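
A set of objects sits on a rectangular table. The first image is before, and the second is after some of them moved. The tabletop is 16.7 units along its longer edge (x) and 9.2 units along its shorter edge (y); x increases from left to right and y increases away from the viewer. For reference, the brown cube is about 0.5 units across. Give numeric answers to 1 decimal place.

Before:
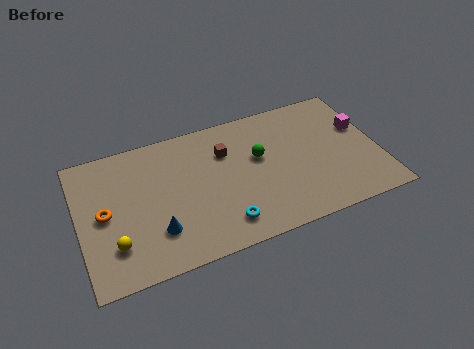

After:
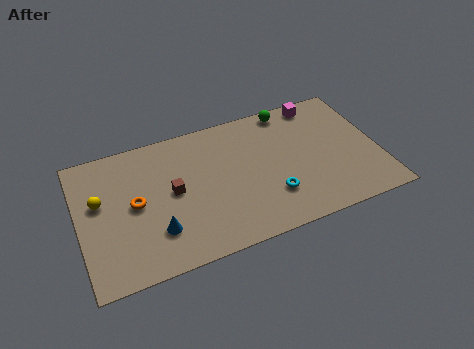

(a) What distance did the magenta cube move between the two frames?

3.3

The magenta cube moved from about (15.9, 5.7) to (13.8, 8.2), a distance of √(2.1² + 2.5²) ≈ 3.3.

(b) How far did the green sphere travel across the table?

3.4

The green sphere moved from about (10.1, 5.5) to (12.1, 8.3), a distance of √(2.0² + 2.8²) ≈ 3.4.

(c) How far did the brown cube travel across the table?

3.5

The brown cube moved from about (8.3, 6.5) to (5.2, 4.8), a distance of √(3.1² + 1.7²) ≈ 3.5.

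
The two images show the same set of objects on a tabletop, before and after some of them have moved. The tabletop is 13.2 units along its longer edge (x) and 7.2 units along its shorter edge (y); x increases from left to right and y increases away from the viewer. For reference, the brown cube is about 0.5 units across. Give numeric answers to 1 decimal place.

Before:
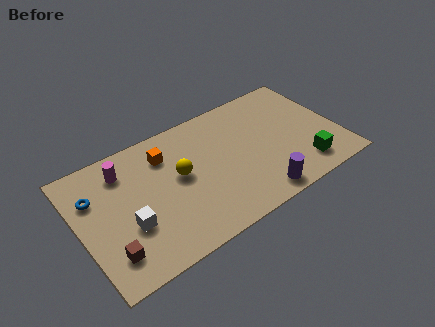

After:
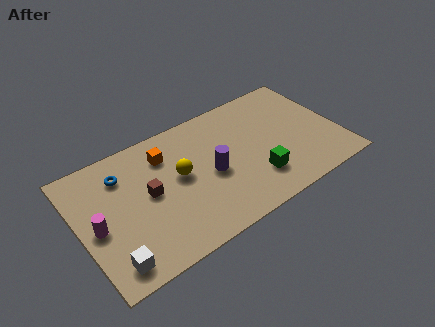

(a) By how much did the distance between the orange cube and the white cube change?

+1.9

They were about 3.7 units apart before and 5.6 after — 1.9 units further apart.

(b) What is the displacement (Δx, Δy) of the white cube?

(-1.1, -1.5)

The white cube was at about (2.3, 2.6) and moved to about (1.2, 1.1).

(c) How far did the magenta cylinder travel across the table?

2.9

The magenta cylinder was near (2.5, 5.7) before and (0.8, 3.3) after, so it travelled √(1.7² + 2.4²) ≈ 2.9 units.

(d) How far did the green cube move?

2.5

The green cube was near (11.1, 1.4) before and (8.7, 1.9) after, so it travelled √(2.4² + 0.5²) ≈ 2.5 units.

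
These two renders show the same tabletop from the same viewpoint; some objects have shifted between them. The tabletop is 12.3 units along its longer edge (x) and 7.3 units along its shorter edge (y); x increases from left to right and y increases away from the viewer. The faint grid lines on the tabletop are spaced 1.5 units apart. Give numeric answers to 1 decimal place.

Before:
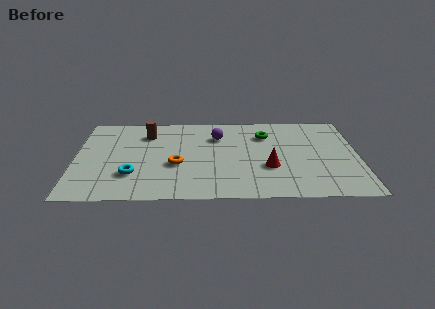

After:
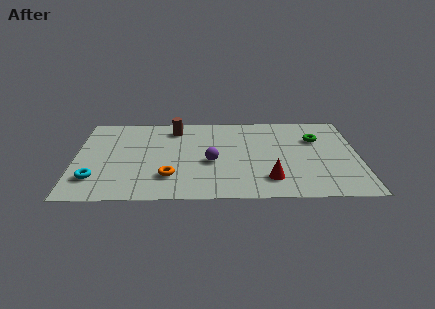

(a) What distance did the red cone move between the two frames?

1.0

The red cone was near (8.4, 2.6) before and (8.4, 1.6) after, so it travelled √(0.0² + 1.0²) ≈ 1.0 units.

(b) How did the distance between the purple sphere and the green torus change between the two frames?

+2.9

The distance was about 2.1 in the first image and 5.0 in the second, so they moved 2.9 units further apart.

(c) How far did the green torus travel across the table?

2.2

From (8.3, 5.4) to (10.5, 5.0), the green torus covered √(2.2² + 0.4²) ≈ 2.2 units.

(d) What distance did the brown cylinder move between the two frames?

1.3

From (3.1, 5.6) to (4.3, 6.0), the brown cylinder covered √(1.2² + 0.4²) ≈ 1.3 units.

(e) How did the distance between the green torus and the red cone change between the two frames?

+1.2

The distance was about 2.8 in the first image and 4.0 in the second, so they moved 1.2 units further apart.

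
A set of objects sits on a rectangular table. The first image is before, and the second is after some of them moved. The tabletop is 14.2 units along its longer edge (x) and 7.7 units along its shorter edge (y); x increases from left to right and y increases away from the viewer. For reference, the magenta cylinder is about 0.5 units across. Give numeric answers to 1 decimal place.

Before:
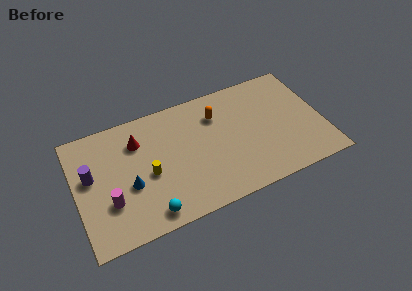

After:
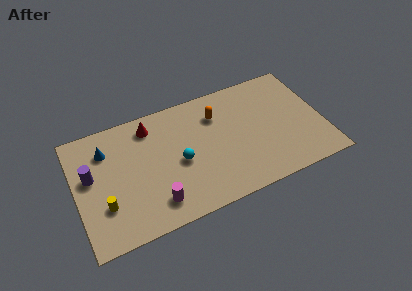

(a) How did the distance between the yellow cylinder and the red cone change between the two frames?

+2.7

The distance was about 2.3 in the first image and 5.0 in the second, so they moved 2.7 units further apart.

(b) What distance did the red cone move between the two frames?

1.1

The red cone moved from about (3.7, 5.7) to (4.5, 6.4), a distance of √(0.8² + 0.7²) ≈ 1.1.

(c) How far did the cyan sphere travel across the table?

3.2

From (3.9, 1.0) to (5.9, 3.5), the cyan sphere covered √(2.0² + 2.5²) ≈ 3.2 units.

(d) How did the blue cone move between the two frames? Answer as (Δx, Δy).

(-1.1, 2.7)

The blue cone started near (3.0, 3.1) and ended near (1.9, 5.8).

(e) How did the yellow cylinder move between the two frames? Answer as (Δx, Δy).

(-2.6, -1.0)

The yellow cylinder started near (4.1, 3.4) and ended near (1.5, 2.4).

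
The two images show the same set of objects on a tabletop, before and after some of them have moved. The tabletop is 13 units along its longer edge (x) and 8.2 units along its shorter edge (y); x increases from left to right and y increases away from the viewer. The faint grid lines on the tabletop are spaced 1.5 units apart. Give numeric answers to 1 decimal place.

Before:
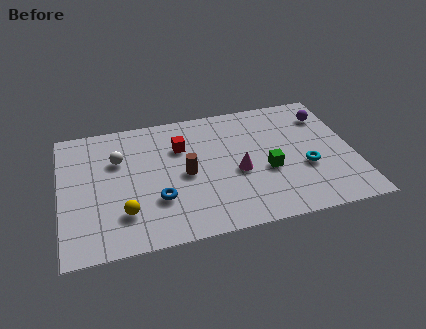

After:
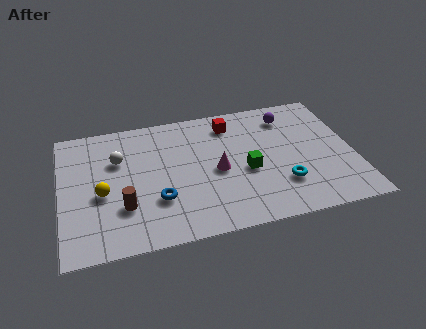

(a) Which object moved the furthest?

the brown cylinder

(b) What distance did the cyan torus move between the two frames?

1.4

From (10.8, 3.1) to (9.7, 2.3), the cyan torus covered √(1.1² + 0.8²) ≈ 1.4 units.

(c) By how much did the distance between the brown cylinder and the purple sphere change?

+1.7

Before: roughly 6.9 units apart; after: 8.6. That's 1.7 units further apart.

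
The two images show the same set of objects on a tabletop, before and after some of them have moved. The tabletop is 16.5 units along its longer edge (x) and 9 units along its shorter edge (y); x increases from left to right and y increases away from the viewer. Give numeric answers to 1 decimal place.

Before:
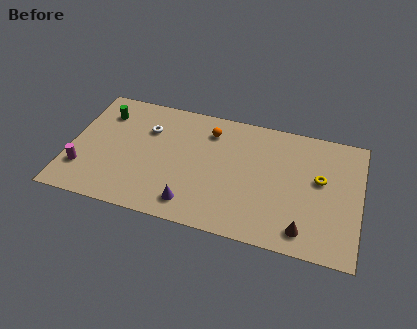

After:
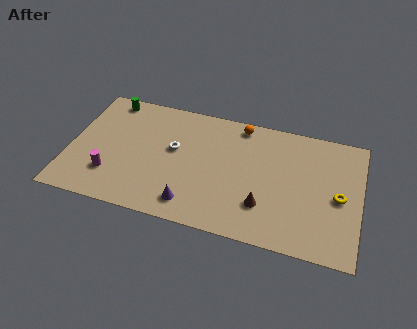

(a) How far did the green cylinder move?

1.1

From (1.7, 6.9) to (1.9, 8.0), the green cylinder covered √(0.2² + 1.1²) ≈ 1.1 units.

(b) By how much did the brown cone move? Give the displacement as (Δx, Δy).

(-2.3, 1.1)

The brown cone was at about (13.5, 1.4) and moved to about (11.2, 2.5).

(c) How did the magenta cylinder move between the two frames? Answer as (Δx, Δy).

(1.6, 0.0)

From the two frames, the magenta cylinder sits at roughly (0.9, 2.4) before and (2.5, 2.4) after.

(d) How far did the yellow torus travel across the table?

1.5

From (14.2, 5.2) to (15.3, 4.2), the yellow torus covered √(1.1² + 1.0²) ≈ 1.5 units.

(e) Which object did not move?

the purple cone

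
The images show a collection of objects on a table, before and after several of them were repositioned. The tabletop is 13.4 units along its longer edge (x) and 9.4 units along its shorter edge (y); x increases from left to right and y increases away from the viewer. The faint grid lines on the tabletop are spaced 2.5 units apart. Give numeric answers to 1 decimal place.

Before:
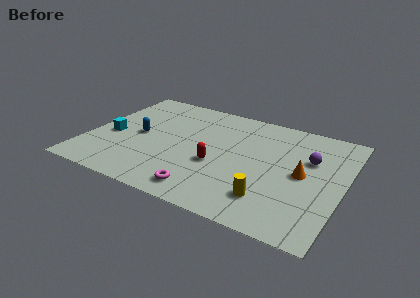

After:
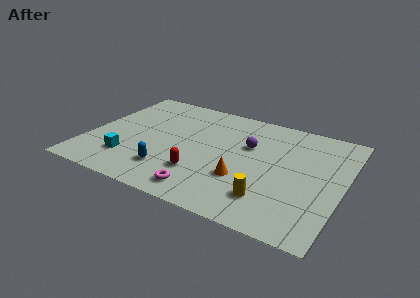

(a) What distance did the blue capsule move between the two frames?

3.1

The blue capsule moved from about (2.6, 4.6) to (4.6, 2.2), a distance of √(2.0² + 2.4²) ≈ 3.1.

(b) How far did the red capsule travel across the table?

1.3

From (6.9, 3.7) to (6.2, 2.6), the red capsule covered √(0.7² + 1.1²) ≈ 1.3 units.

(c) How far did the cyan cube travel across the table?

2.1

The cyan cube moved from about (1.2, 4.0) to (2.4, 2.3), a distance of √(1.2² + 1.7²) ≈ 2.1.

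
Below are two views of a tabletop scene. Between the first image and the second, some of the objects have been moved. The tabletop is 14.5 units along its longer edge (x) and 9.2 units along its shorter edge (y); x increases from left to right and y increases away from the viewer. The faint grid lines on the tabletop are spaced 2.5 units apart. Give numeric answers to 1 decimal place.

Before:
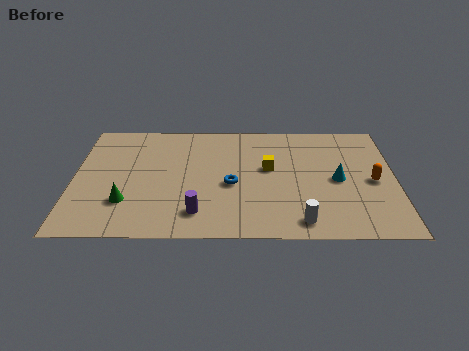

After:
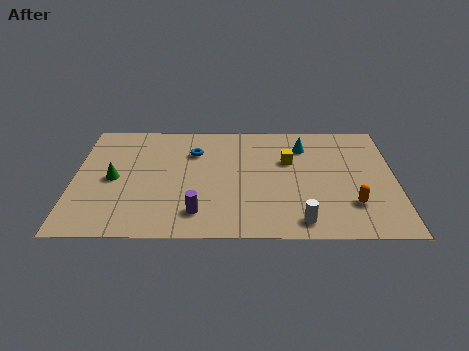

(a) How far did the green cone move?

1.9

The green cone was near (2.4, 2.6) before and (1.8, 4.4) after, so it travelled √(0.6² + 1.8²) ≈ 1.9 units.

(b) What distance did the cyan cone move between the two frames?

3.1

From (11.9, 4.4) to (10.4, 7.1), the cyan cone covered √(1.5² + 2.7²) ≈ 3.1 units.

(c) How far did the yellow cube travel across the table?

1.1

The yellow cube was near (8.8, 5.3) before and (9.7, 5.9) after, so it travelled √(0.9² + 0.6²) ≈ 1.1 units.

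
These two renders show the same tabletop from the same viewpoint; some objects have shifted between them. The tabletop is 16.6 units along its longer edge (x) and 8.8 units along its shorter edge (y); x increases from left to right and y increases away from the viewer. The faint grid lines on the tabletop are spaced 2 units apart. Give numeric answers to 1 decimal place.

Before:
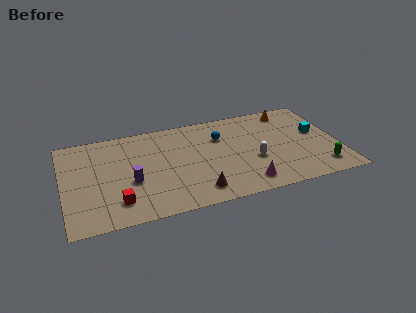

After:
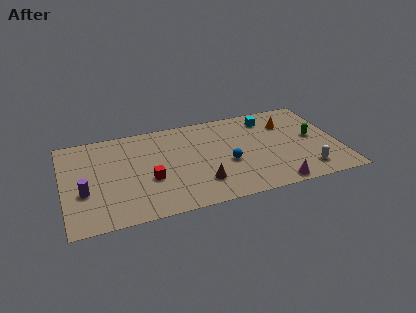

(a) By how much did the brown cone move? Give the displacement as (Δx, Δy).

(0.3, 0.7)

From the two frames, the brown cone sits at roughly (7.8, 1.5) before and (8.1, 2.2) after.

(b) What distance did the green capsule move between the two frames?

3.0

From (15.3, 1.6) to (15.1, 4.6), the green capsule covered √(0.2² + 3.0²) ≈ 3.0 units.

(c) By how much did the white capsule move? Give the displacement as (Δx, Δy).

(3.0, -1.8)

The white capsule was at about (11.4, 3.4) and moved to about (14.4, 1.6).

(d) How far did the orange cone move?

1.2

The orange cone was near (14.0, 7.6) before and (13.7, 6.4) after, so it travelled √(0.3² + 1.2²) ≈ 1.2 units.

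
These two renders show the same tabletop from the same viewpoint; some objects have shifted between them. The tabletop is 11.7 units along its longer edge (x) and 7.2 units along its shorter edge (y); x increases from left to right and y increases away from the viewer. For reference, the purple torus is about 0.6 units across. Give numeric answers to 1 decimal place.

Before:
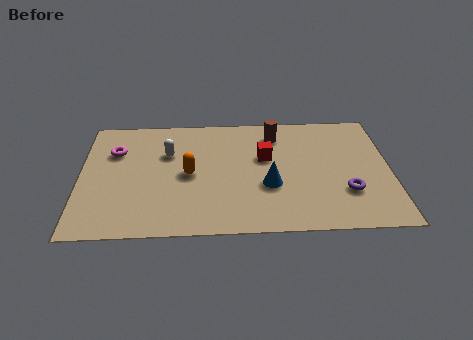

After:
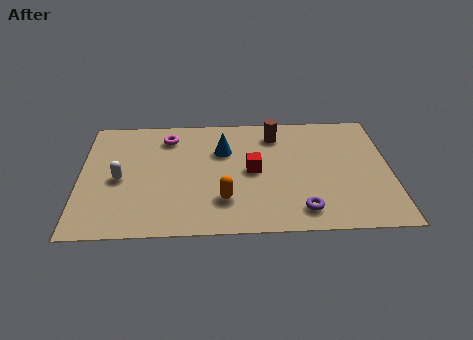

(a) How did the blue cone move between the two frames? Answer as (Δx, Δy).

(-1.7, 2.2)

The blue cone was at about (7.1, 2.7) and moved to about (5.4, 4.9).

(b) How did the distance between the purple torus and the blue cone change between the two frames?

+1.8

The distance was about 2.9 in the first image and 4.7 in the second, so they moved 1.8 units further apart.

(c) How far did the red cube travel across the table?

0.9

The red cube moved from about (7.0, 4.4) to (6.5, 3.6), a distance of √(0.5² + 0.8²) ≈ 0.9.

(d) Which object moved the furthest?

the blue cone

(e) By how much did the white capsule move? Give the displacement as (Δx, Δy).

(-1.8, -1.5)

The white capsule was at about (3.3, 4.8) and moved to about (1.5, 3.3).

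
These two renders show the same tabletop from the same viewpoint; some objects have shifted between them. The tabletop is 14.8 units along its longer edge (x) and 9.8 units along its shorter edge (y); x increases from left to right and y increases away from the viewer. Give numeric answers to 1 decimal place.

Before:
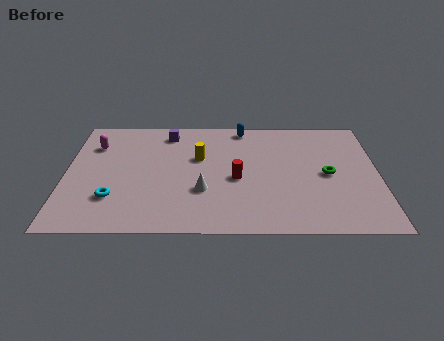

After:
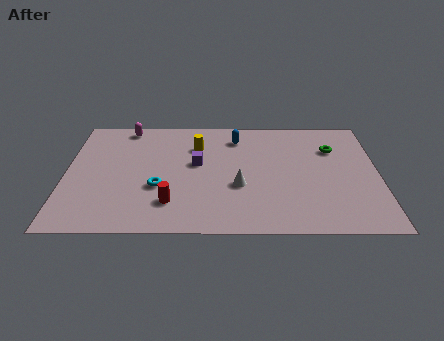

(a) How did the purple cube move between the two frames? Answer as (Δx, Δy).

(1.4, -2.7)

From the two frames, the purple cube sits at roughly (4.8, 8.3) before and (6.2, 5.6) after.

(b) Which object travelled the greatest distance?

the red cylinder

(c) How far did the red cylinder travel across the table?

3.7

The red cylinder was near (8.1, 4.3) before and (5.0, 2.3) after, so it travelled √(3.1² + 2.0²) ≈ 3.7 units.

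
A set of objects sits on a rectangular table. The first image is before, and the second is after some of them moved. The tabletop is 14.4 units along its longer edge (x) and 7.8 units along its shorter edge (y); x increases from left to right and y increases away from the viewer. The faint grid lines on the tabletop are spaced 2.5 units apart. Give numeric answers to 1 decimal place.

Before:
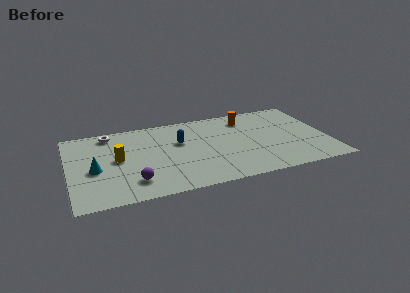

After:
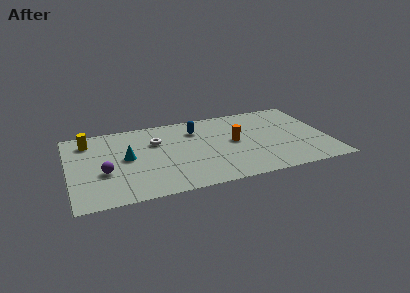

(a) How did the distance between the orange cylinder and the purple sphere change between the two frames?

-0.7

They were about 8.1 units apart before and 7.4 after — 0.7 units closer together.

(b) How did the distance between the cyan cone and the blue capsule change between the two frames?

-0.6

The distance was about 5.0 in the first image and 4.4 in the second, so they moved 0.6 units closer together.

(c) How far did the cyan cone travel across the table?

1.9

From (1.4, 3.4) to (3.2, 4.1), the cyan cone covered √(1.8² + 0.7²) ≈ 1.9 units.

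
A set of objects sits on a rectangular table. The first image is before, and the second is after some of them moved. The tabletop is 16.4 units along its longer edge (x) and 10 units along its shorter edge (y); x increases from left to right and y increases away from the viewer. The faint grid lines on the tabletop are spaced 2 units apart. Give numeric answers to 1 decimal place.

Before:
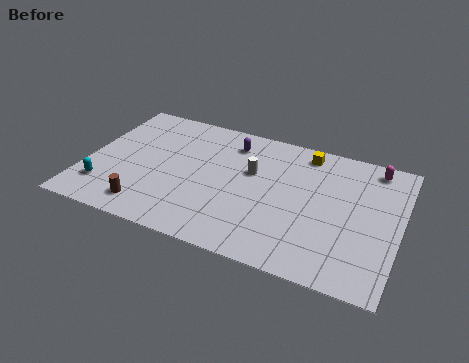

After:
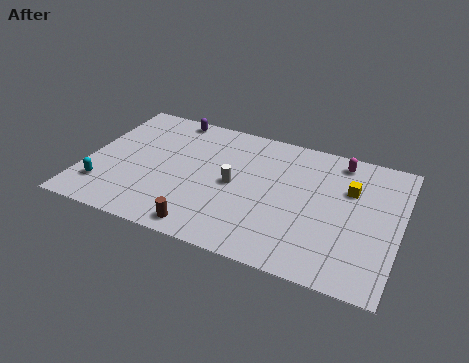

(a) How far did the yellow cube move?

3.2

The yellow cube was near (11.2, 8.7) before and (13.7, 6.7) after, so it travelled √(2.5² + 2.0²) ≈ 3.2 units.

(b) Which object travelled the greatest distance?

the purple capsule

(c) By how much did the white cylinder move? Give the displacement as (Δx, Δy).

(-0.8, -1.3)

The white cylinder started near (8.6, 6.2) and ended near (7.8, 4.9).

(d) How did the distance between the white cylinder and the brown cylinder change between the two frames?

-2.8

The distance was about 6.8 in the first image and 4.0 in the second, so they moved 2.8 units closer together.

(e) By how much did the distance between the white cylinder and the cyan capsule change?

-1.3

The distance was about 8.4 in the first image and 7.1 in the second, so they moved 1.3 units closer together.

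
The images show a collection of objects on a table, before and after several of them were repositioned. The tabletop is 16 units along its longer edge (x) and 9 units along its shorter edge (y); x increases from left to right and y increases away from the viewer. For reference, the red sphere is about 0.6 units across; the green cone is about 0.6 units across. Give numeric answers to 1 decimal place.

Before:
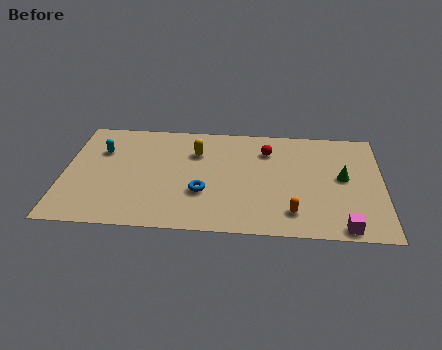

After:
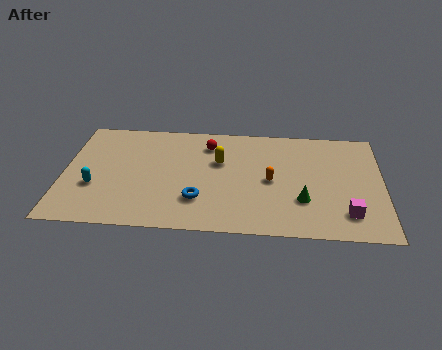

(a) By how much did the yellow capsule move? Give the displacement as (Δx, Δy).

(1.2, -0.7)

The yellow capsule was at about (6.6, 6.4) and moved to about (7.8, 5.7).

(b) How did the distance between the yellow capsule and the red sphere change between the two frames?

-2.1

They were about 3.6 units apart before and 1.5 after — 2.1 units closer together.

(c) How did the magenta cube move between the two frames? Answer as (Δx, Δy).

(0.2, 1.1)

From the two frames, the magenta cube sits at roughly (14.0, 0.8) before and (14.2, 1.9) after.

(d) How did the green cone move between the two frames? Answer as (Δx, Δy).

(-2.0, -2.0)

The green cone started near (14.0, 4.8) and ended near (12.0, 2.8).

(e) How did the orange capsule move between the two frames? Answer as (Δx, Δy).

(-1.1, 2.5)

From the two frames, the orange capsule sits at roughly (11.5, 1.8) before and (10.4, 4.3) after.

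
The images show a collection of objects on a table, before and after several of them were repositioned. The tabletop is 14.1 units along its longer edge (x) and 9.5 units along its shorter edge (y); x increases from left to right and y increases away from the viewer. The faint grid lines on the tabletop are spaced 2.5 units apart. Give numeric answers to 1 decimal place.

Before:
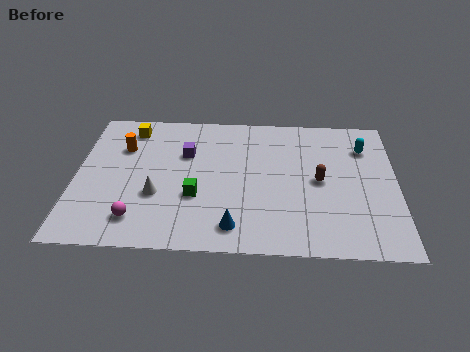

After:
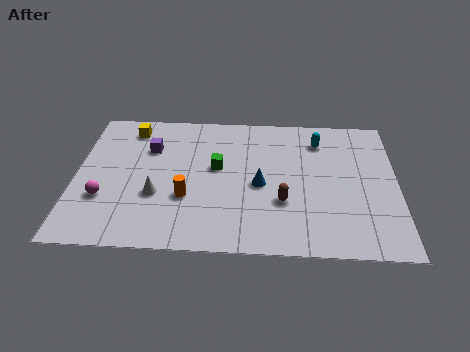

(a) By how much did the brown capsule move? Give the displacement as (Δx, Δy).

(-1.6, -1.5)

The brown capsule was at about (10.7, 4.7) and moved to about (9.1, 3.2).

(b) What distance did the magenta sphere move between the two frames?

2.0

The magenta sphere moved from about (2.8, 1.8) to (1.3, 3.1), a distance of √(1.5² + 1.3²) ≈ 2.0.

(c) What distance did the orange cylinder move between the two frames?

4.4

The orange cylinder moved from about (2.0, 6.6) to (4.9, 3.3), a distance of √(2.9² + 3.3²) ≈ 4.4.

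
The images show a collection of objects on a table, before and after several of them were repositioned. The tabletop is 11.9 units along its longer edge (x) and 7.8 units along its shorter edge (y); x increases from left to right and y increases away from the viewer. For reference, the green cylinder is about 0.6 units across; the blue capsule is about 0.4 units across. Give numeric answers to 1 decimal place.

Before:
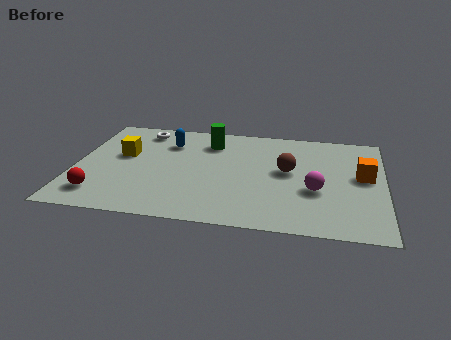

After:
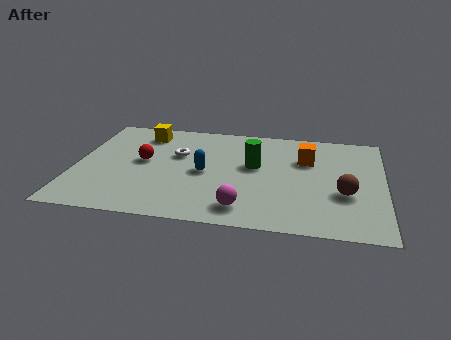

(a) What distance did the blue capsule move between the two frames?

2.6

The blue capsule moved from about (3.5, 5.8) to (5.0, 3.7), a distance of √(1.5² + 2.1²) ≈ 2.6.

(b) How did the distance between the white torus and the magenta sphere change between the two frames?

-3.3

The distance was about 7.8 in the first image and 4.5 in the second, so they moved 3.3 units closer together.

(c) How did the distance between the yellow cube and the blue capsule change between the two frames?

+1.6

The distance was about 2.1 in the first image and 3.7 in the second, so they moved 1.6 units further apart.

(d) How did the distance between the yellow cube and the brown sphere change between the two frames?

+2.2

They were about 6.4 units apart before and 8.6 after — 2.2 units further apart.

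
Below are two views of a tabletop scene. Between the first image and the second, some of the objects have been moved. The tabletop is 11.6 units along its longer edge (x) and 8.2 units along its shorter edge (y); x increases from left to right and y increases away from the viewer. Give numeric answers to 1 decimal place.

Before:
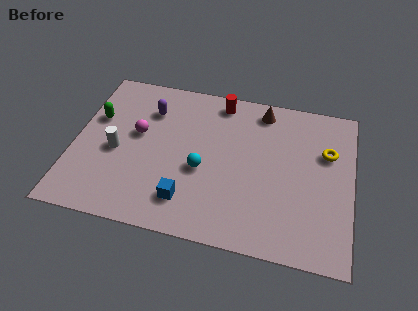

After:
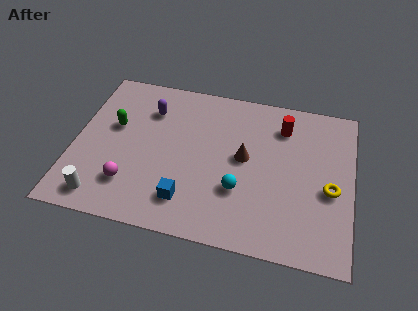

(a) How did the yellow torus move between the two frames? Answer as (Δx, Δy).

(0.2, -1.9)

From the two frames, the yellow torus sits at roughly (10.5, 5.4) before and (10.7, 3.5) after.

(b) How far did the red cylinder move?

2.8

The red cylinder moved from about (5.9, 7.2) to (8.6, 6.4), a distance of √(2.7² + 0.8²) ≈ 2.8.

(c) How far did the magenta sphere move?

2.7

From (2.6, 4.7) to (2.5, 2.0), the magenta sphere covered √(0.1² + 2.7²) ≈ 2.7 units.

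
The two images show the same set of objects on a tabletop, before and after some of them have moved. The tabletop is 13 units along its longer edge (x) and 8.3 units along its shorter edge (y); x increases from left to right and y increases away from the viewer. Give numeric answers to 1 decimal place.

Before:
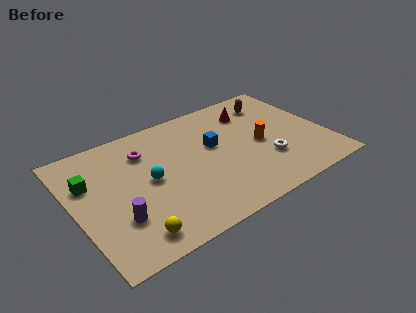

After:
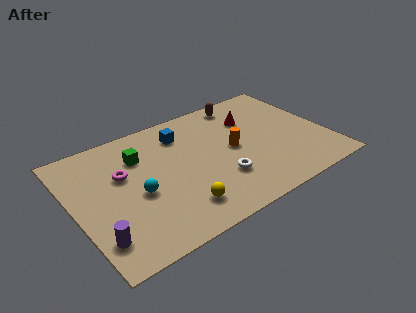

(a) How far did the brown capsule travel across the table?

1.7

The brown capsule moved from about (10.8, 6.6) to (9.3, 7.3), a distance of √(1.5² + 0.7²) ≈ 1.7.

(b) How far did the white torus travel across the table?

2.5

The white torus was near (9.7, 2.6) before and (7.2, 2.5) after, so it travelled √(2.5² + 0.1²) ≈ 2.5 units.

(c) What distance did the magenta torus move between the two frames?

1.6

From (3.9, 6.2) to (2.6, 5.2), the magenta torus covered √(1.3² + 1.0²) ≈ 1.6 units.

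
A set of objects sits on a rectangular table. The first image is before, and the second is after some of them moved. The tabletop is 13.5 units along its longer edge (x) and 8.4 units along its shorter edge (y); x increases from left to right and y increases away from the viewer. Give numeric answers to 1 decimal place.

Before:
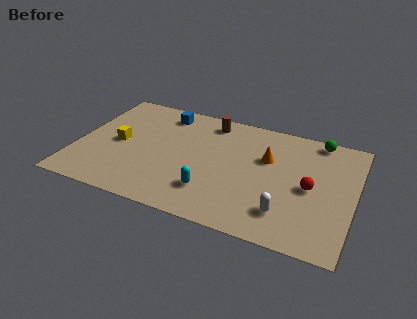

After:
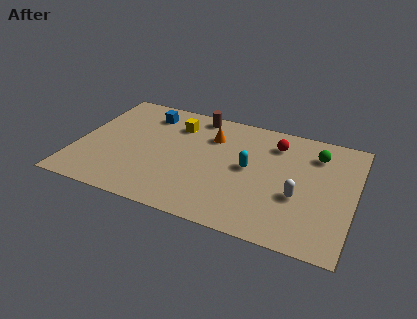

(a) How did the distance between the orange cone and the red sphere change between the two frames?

+0.5

Before: roughly 2.6 units apart; after: 3.1. That's 0.5 units further apart.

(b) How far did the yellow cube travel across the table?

3.5

The yellow cube moved from about (2.0, 4.1) to (4.6, 6.4), a distance of √(2.6² + 2.3²) ≈ 3.5.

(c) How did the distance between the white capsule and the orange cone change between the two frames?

+1.7

Before: roughly 3.7 units apart; after: 5.4. That's 1.7 units further apart.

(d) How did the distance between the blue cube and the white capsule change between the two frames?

+0.3

They were about 8.3 units apart before and 8.6 after — 0.3 units further apart.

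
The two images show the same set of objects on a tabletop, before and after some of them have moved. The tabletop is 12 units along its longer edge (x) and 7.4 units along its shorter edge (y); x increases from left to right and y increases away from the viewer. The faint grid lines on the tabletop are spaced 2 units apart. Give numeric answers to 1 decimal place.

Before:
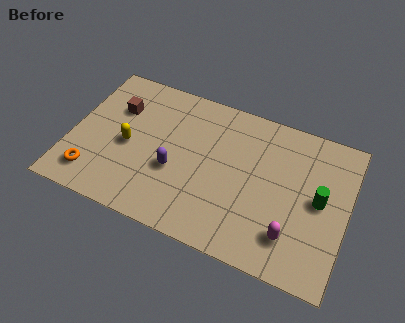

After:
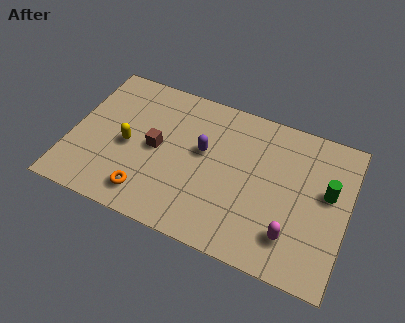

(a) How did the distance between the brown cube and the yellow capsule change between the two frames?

-0.6

They were about 1.8 units apart before and 1.2 after — 0.6 units closer together.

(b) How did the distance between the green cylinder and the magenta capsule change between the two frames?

+0.6

The distance was about 2.3 in the first image and 2.9 in the second, so they moved 0.6 units further apart.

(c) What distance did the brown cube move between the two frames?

2.4

From (1.8, 5.1) to (3.7, 3.7), the brown cube covered √(1.9² + 1.4²) ≈ 2.4 units.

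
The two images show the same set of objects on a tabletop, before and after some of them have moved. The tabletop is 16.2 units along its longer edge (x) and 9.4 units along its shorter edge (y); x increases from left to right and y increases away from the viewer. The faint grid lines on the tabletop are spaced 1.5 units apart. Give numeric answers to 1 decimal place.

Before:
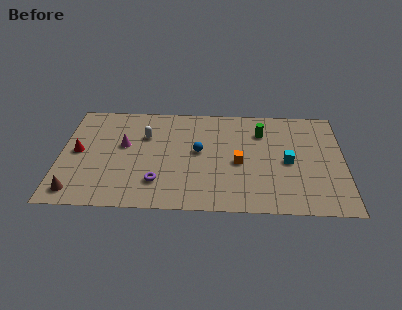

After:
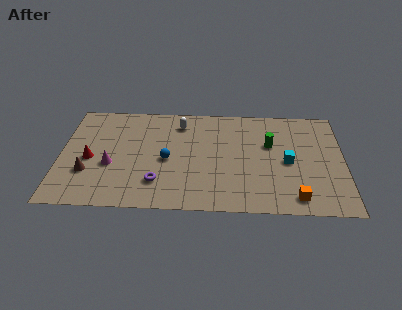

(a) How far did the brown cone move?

1.8

The brown cone was near (1.0, 1.3) before and (1.6, 3.0) after, so it travelled √(0.6² + 1.7²) ≈ 1.8 units.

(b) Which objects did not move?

the cyan cube and the purple torus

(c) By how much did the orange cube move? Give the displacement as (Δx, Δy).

(3.2, -2.9)

The orange cube was at about (10.2, 4.2) and moved to about (13.4, 1.3).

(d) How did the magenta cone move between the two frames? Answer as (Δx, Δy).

(-0.7, -1.8)

From the two frames, the magenta cone sits at roughly (3.6, 5.5) before and (2.9, 3.7) after.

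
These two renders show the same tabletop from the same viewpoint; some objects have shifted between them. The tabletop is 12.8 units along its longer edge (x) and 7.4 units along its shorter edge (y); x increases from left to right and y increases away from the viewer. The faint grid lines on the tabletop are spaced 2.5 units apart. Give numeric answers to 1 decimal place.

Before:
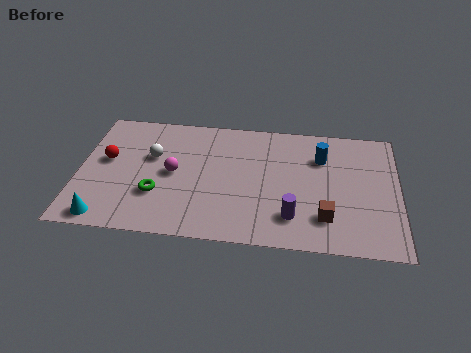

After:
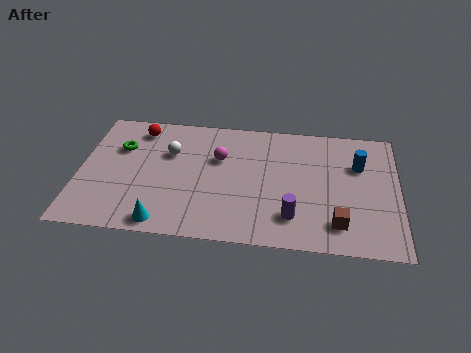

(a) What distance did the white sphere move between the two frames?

0.8

From (2.9, 4.6) to (3.6, 4.9), the white sphere covered √(0.7² + 0.3²) ≈ 0.8 units.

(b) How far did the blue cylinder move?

1.5

The blue cylinder was near (9.7, 5.3) before and (11.2, 5.0) after, so it travelled √(1.5² + 0.3²) ≈ 1.5 units.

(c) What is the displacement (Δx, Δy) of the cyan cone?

(2.3, 0.0)

The cyan cone started near (1.2, 0.8) and ended near (3.5, 0.8).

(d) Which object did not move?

the purple cylinder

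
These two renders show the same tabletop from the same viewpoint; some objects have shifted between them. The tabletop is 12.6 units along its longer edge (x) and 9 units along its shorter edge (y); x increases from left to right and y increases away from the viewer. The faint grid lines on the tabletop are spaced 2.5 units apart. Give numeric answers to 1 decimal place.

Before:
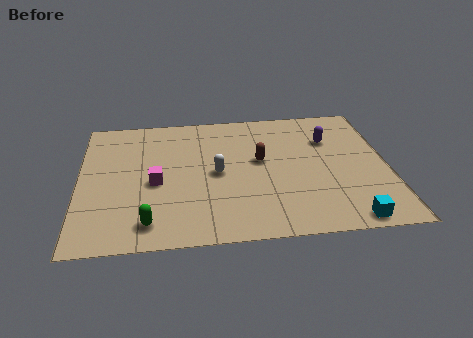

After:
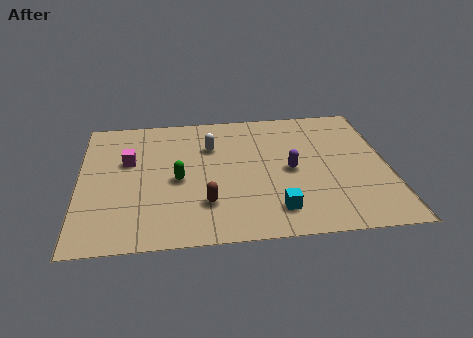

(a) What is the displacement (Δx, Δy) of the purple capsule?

(-1.7, -2.0)

The purple capsule was at about (10.3, 6.3) and moved to about (8.6, 4.3).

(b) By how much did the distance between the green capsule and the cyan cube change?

-3.4

Before: roughly 8.0 units apart; after: 4.6. That's 3.4 units closer together.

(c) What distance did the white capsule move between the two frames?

1.9

The white capsule moved from about (5.6, 4.4) to (5.4, 6.3), a distance of √(0.2² + 1.9²) ≈ 1.9.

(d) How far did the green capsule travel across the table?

3.0

From (2.8, 1.4) to (4.0, 4.1), the green capsule covered √(1.2² + 2.7²) ≈ 3.0 units.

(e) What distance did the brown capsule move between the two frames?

3.5

The brown capsule moved from about (7.4, 5.1) to (5.1, 2.4), a distance of √(2.3² + 2.7²) ≈ 3.5.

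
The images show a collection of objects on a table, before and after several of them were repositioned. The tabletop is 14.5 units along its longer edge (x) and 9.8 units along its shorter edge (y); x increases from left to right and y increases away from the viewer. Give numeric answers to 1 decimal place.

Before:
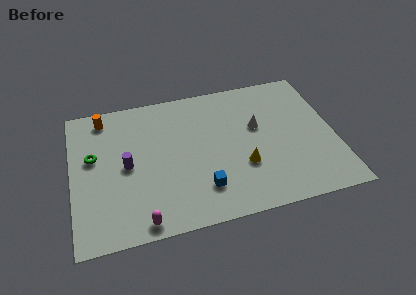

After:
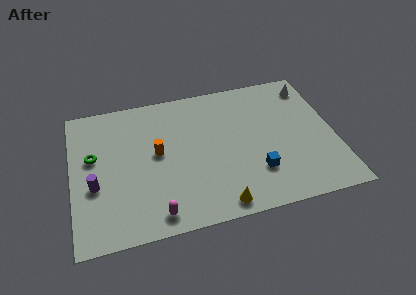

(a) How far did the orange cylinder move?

4.3

The orange cylinder was near (1.9, 8.5) before and (4.7, 5.3) after, so it travelled √(2.8² + 3.2²) ≈ 4.3 units.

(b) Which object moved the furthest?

the orange cylinder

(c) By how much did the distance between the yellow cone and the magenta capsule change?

-2.8

They were about 6.2 units apart before and 3.4 after — 2.8 units closer together.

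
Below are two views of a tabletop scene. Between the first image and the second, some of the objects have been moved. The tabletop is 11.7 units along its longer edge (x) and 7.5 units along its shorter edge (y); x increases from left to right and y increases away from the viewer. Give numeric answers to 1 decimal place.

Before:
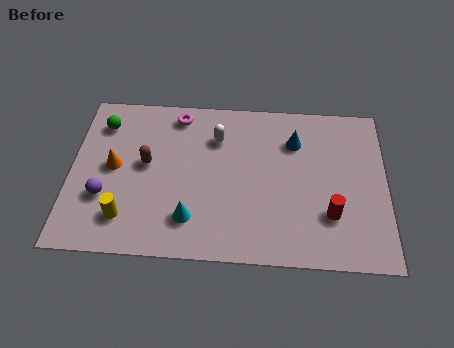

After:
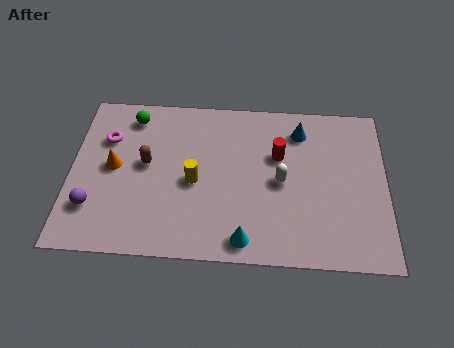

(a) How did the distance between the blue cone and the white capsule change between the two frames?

-0.4

Before: roughly 2.9 units apart; after: 2.5. That's 0.4 units closer together.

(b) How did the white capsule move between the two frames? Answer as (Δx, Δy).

(2.4, -1.9)

From the two frames, the white capsule sits at roughly (5.4, 5.5) before and (7.8, 3.6) after.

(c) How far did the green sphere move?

1.2

The green sphere was near (1.1, 5.9) before and (2.2, 6.3) after, so it travelled √(1.1² + 0.4²) ≈ 1.2 units.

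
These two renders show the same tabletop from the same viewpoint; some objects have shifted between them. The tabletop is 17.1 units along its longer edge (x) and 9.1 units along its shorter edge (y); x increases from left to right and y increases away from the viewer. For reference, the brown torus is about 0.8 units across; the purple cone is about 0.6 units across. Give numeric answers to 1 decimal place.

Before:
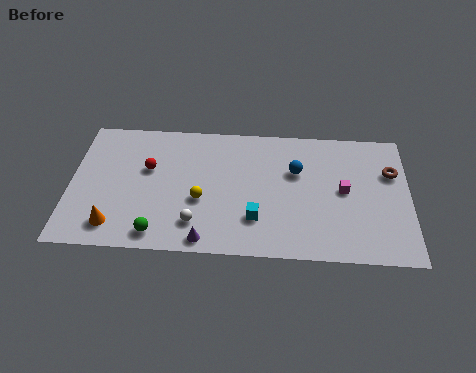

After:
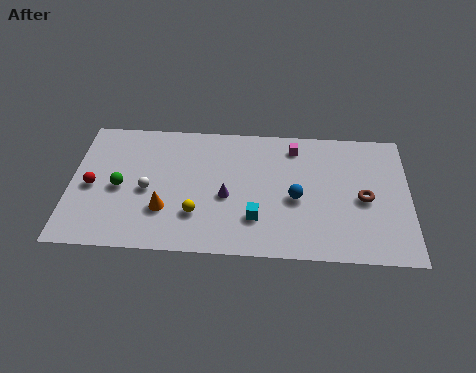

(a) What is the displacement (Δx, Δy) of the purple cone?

(1.0, 3.0)

The purple cone started near (6.9, 0.9) and ended near (7.9, 3.9).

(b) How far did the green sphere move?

3.6

From (4.5, 1.2) to (2.5, 4.2), the green sphere covered √(2.0² + 3.0²) ≈ 3.6 units.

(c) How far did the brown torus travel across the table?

2.4

The brown torus was near (16.2, 6.1) before and (14.8, 4.2) after, so it travelled √(1.4² + 1.9²) ≈ 2.4 units.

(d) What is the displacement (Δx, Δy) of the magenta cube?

(-2.5, 2.9)

From the two frames, the magenta cube sits at roughly (13.8, 4.7) before and (11.3, 7.6) after.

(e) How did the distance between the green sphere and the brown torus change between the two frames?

-0.4

Before: roughly 12.7 units apart; after: 12.3. That's 0.4 units closer together.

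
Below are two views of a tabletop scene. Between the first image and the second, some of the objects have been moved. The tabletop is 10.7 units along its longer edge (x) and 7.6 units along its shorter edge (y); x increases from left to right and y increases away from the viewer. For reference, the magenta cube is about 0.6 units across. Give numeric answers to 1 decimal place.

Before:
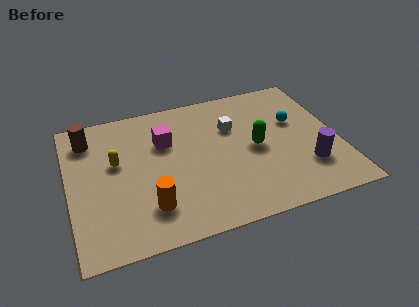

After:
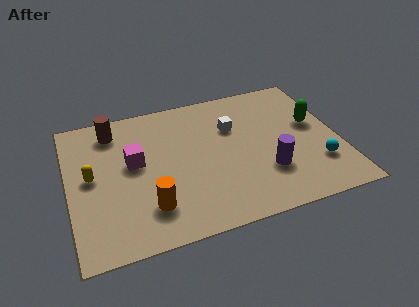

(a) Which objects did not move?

the orange cylinder and the white cube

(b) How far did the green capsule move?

2.5

From (7.4, 3.7) to (9.8, 4.4), the green capsule covered √(2.4² + 0.7²) ≈ 2.5 units.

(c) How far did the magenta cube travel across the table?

1.5

The magenta cube moved from about (3.9, 5.1) to (2.6, 4.3), a distance of √(1.3² + 0.8²) ≈ 1.5.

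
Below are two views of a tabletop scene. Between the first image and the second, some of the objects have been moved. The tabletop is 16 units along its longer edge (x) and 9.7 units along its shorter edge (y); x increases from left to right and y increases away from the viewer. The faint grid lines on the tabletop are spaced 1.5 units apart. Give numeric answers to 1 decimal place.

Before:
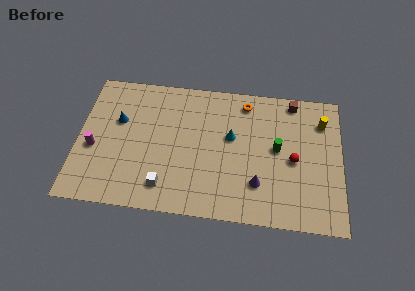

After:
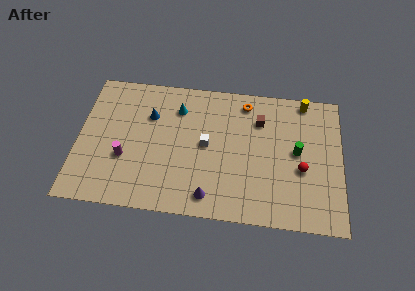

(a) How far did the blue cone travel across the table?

2.0

The blue cone moved from about (2.4, 6.1) to (4.3, 6.7), a distance of √(1.9² + 0.6²) ≈ 2.0.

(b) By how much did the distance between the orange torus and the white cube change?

-4.0

The distance was about 8.0 in the first image and 4.0 in the second, so they moved 4.0 units closer together.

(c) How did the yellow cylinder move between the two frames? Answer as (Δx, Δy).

(-1.1, 1.4)

The yellow cylinder started near (14.8, 7.4) and ended near (13.7, 8.8).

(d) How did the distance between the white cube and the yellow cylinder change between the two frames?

-3.9

They were about 10.9 units apart before and 7.0 after — 3.9 units closer together.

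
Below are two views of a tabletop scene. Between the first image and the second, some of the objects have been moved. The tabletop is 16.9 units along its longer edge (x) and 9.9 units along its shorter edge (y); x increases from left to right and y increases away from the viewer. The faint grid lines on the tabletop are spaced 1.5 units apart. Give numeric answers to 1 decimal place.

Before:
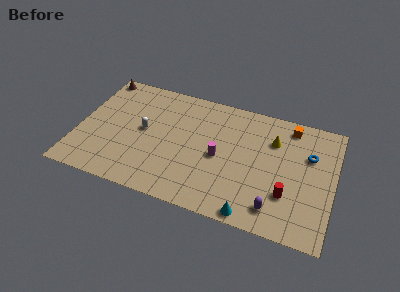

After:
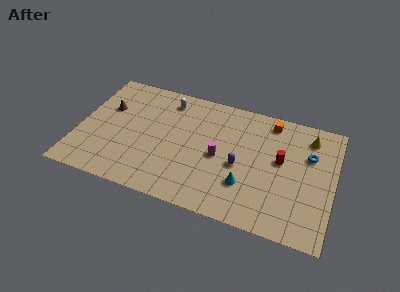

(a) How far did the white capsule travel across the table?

3.4

The white capsule moved from about (4.3, 5.2) to (5.6, 8.3), a distance of √(1.3² + 3.1²) ≈ 3.4.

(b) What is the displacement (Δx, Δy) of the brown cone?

(0.9, -2.6)

The brown cone started near (0.8, 9.0) and ended near (1.7, 6.4).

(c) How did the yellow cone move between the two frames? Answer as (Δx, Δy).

(2.3, 1.0)

From the two frames, the yellow cone sits at roughly (12.8, 7.1) before and (15.1, 8.1) after.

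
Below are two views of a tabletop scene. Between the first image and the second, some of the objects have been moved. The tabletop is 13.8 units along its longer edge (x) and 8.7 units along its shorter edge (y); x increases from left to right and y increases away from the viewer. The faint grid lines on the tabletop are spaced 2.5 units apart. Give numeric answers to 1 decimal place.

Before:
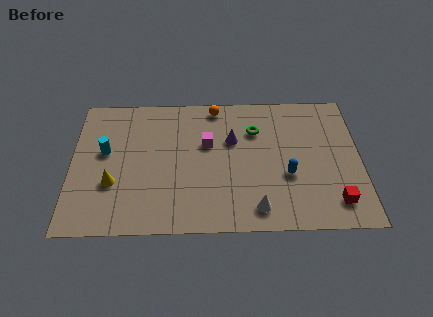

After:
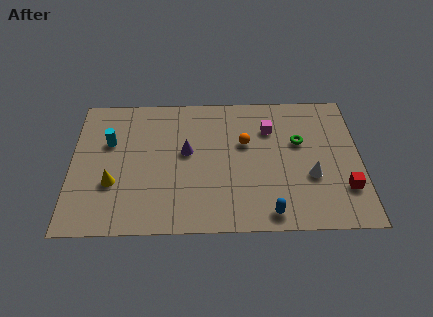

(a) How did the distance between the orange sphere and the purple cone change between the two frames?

+0.5

They were about 2.3 units apart before and 2.8 after — 0.5 units further apart.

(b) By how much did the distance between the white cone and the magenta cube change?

-1.1

They were about 4.7 units apart before and 3.6 after — 1.1 units closer together.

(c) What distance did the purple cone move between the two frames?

2.3

From (7.7, 5.6) to (5.5, 4.9), the purple cone covered √(2.2² + 0.7²) ≈ 2.3 units.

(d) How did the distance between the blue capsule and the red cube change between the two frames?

+1.1

They were about 2.8 units apart before and 3.9 after — 1.1 units further apart.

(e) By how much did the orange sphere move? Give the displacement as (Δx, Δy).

(1.4, -2.4)

From the two frames, the orange sphere sits at roughly (6.9, 7.8) before and (8.3, 5.4) after.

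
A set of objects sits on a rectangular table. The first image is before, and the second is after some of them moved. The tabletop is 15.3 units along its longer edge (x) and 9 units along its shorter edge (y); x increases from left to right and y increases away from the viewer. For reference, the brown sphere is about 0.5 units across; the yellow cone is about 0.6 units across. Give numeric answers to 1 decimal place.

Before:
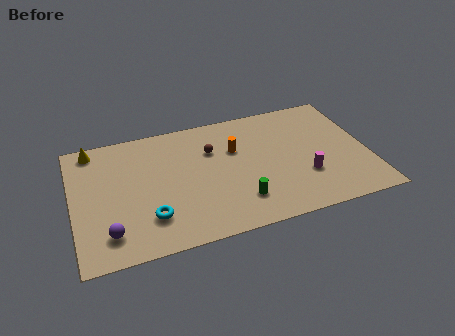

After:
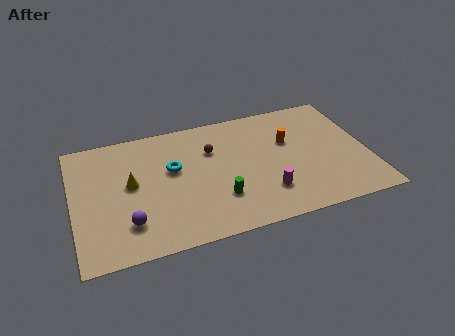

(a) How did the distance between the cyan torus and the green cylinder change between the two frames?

-1.0

The distance was about 4.6 in the first image and 3.6 in the second, so they moved 1.0 units closer together.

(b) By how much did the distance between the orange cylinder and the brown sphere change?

+2.8

The distance was about 1.2 in the first image and 4.0 in the second, so they moved 2.8 units further apart.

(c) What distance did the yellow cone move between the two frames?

3.6

From (1.2, 8.0) to (3.0, 4.9), the yellow cone covered √(1.8² + 3.1²) ≈ 3.6 units.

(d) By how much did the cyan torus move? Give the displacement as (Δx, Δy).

(1.4, 3.1)

The cyan torus started near (3.8, 2.3) and ended near (5.2, 5.4).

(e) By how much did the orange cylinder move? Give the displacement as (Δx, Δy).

(2.8, -0.2)

The orange cylinder was at about (8.5, 5.9) and moved to about (11.3, 5.7).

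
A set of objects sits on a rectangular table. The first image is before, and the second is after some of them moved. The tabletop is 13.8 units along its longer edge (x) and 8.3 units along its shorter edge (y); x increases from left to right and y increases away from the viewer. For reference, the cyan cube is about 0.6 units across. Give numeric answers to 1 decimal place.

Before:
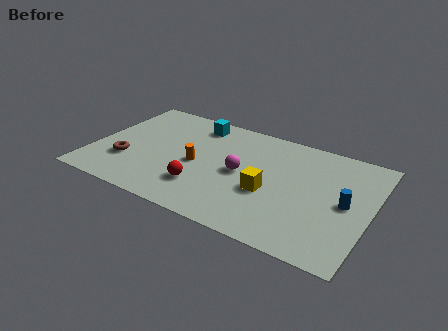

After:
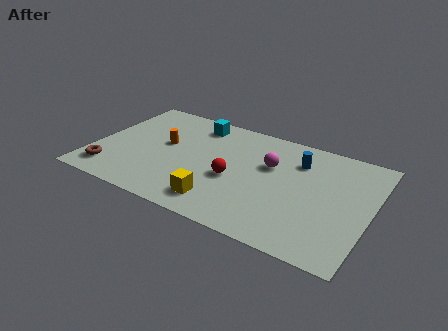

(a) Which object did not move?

the cyan cube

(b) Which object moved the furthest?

the blue cylinder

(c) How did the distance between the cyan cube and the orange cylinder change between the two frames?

-0.6

They were about 3.2 units apart before and 2.6 after — 0.6 units closer together.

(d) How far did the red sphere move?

1.9

The red sphere was near (5.7, 2.2) before and (7.1, 3.5) after, so it travelled √(1.4² + 1.3²) ≈ 1.9 units.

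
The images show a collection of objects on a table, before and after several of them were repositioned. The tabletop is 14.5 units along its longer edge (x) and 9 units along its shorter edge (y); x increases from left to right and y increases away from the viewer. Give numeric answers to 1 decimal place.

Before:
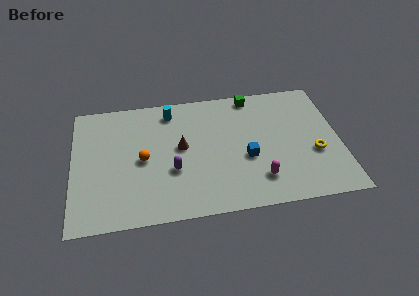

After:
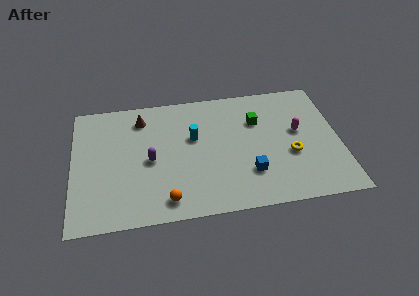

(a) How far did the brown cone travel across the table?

3.2

From (5.9, 4.9) to (3.8, 7.3), the brown cone covered √(2.1² + 2.4²) ≈ 3.2 units.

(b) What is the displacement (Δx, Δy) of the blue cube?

(0.1, -1.1)

From the two frames, the blue cube sits at roughly (9.4, 3.6) before and (9.5, 2.5) after.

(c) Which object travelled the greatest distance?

the magenta capsule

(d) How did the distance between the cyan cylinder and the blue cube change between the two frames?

-1.5

They were about 5.7 units apart before and 4.2 after — 1.5 units closer together.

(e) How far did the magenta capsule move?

3.9

From (10.0, 2.0) to (12.3, 5.1), the magenta capsule covered √(2.3² + 3.1²) ≈ 3.9 units.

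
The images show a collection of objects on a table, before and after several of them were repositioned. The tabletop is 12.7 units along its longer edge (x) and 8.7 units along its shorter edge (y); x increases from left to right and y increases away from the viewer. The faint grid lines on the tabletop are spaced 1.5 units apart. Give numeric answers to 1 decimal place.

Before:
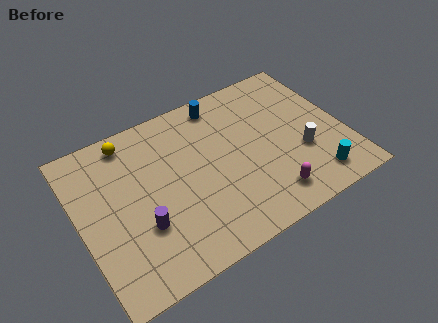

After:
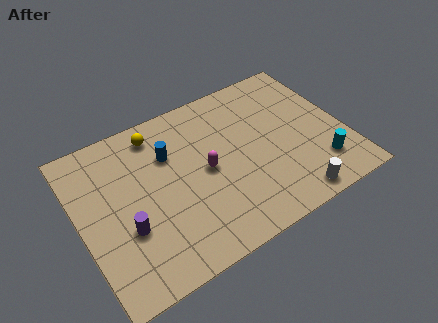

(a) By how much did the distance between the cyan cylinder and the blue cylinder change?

+0.7

They were about 7.1 units apart before and 7.8 after — 0.7 units further apart.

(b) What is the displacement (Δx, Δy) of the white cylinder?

(-0.9, -2.2)

The white cylinder started near (10.5, 3.1) and ended near (9.6, 0.9).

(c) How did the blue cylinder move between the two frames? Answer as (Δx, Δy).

(-2.8, -1.6)

The blue cylinder was at about (7.3, 7.6) and moved to about (4.5, 6.0).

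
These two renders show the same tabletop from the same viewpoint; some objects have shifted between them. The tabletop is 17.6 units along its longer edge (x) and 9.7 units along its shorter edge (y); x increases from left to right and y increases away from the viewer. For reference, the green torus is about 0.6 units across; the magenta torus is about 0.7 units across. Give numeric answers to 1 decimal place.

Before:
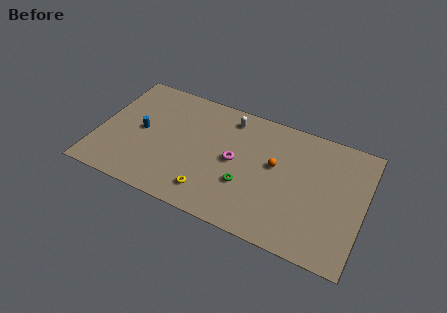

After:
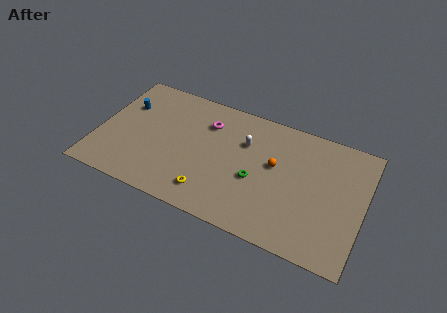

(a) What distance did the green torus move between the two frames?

0.9

The green torus was near (10.0, 3.3) before and (10.6, 4.0) after, so it travelled √(0.6² + 0.7²) ≈ 0.9 units.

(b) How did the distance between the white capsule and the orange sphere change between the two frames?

-1.9

The distance was about 4.2 in the first image and 2.3 in the second, so they moved 1.9 units closer together.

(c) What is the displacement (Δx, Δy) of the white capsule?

(1.2, -1.6)

The white capsule was at about (8.4, 8.2) and moved to about (9.6, 6.6).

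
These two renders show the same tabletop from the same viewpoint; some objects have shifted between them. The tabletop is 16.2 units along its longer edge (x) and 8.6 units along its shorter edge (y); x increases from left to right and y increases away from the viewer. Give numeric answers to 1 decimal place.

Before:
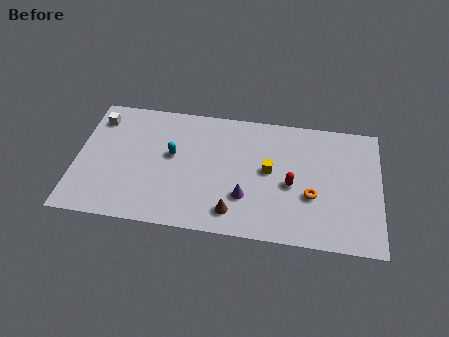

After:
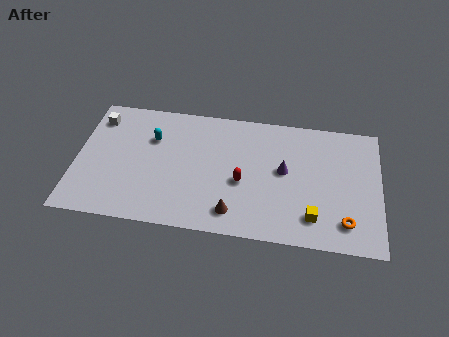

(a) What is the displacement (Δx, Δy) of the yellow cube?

(2.4, -2.8)

From the two frames, the yellow cube sits at roughly (10.3, 4.6) before and (12.7, 1.8) after.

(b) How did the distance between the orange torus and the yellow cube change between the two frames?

-1.0

They were about 2.7 units apart before and 1.7 after — 1.0 units closer together.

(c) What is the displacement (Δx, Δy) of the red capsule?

(-2.6, -0.2)

From the two frames, the red capsule sits at roughly (11.5, 3.8) before and (8.9, 3.6) after.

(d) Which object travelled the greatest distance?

the yellow cube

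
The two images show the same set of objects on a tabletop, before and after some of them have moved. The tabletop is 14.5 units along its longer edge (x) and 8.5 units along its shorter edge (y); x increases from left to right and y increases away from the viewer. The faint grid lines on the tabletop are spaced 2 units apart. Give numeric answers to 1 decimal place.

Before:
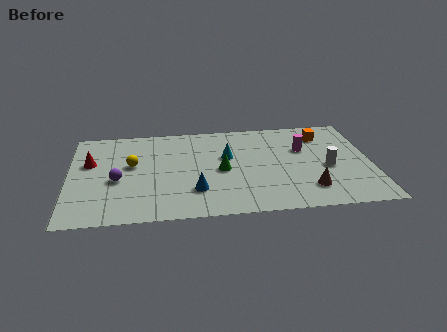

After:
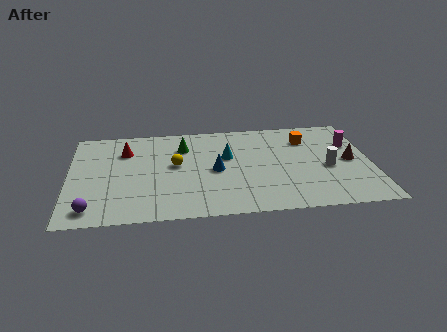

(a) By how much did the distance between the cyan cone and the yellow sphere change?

-2.1

The distance was about 4.6 in the first image and 2.5 in the second, so they moved 2.1 units closer together.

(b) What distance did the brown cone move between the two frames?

3.1

The brown cone was near (11.4, 1.9) before and (13.5, 4.2) after, so it travelled √(2.1² + 2.3²) ≈ 3.1 units.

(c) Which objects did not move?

the white cylinder and the cyan cone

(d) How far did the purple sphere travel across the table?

2.7

The purple sphere was near (2.3, 3.6) before and (1.1, 1.2) after, so it travelled √(1.2² + 2.4²) ≈ 2.7 units.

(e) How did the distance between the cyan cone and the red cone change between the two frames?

-1.6

Before: roughly 6.6 units apart; after: 5.0. That's 1.6 units closer together.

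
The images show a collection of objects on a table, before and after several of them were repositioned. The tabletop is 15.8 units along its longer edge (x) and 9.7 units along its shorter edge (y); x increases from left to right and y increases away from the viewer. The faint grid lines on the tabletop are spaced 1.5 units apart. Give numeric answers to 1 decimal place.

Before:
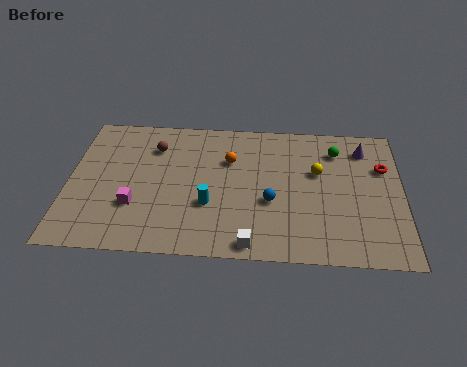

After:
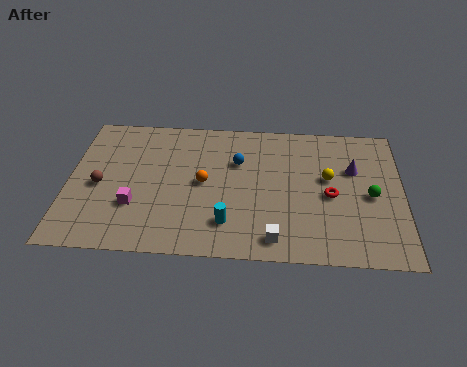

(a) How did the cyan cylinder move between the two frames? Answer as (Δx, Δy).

(0.9, -1.2)

From the two frames, the cyan cylinder sits at roughly (6.7, 3.4) before and (7.6, 2.2) after.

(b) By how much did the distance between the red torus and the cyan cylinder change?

-3.5

They were about 8.8 units apart before and 5.3 after — 3.5 units closer together.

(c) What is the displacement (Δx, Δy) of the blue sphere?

(-1.6, 2.7)

The blue sphere started near (9.6, 3.8) and ended near (8.0, 6.5).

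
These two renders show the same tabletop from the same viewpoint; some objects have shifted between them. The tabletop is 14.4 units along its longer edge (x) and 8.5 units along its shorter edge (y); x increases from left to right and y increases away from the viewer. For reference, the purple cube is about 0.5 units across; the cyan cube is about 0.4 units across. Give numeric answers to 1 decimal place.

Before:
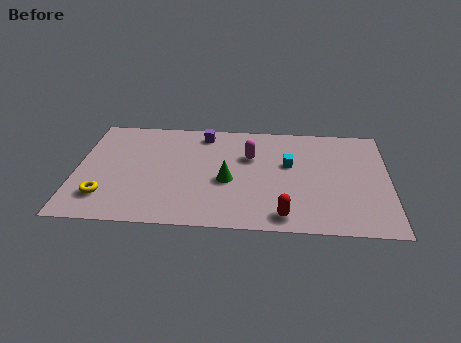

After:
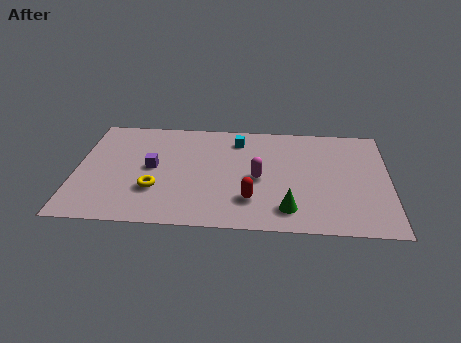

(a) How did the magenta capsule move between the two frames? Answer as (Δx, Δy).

(0.4, -1.7)

From the two frames, the magenta capsule sits at roughly (8.0, 5.6) before and (8.4, 3.9) after.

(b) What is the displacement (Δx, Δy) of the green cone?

(2.8, -2.0)

From the two frames, the green cone sits at roughly (7.0, 3.6) before and (9.8, 1.6) after.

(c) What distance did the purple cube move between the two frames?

3.7

The purple cube moved from about (5.8, 7.3) to (3.5, 4.4), a distance of √(2.3² + 2.9²) ≈ 3.7.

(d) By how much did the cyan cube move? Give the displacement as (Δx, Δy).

(-2.4, 1.8)

From the two frames, the cyan cube sits at roughly (9.8, 5.1) before and (7.4, 6.9) after.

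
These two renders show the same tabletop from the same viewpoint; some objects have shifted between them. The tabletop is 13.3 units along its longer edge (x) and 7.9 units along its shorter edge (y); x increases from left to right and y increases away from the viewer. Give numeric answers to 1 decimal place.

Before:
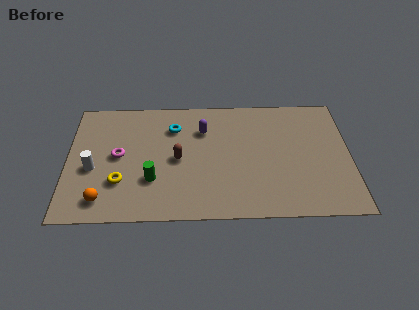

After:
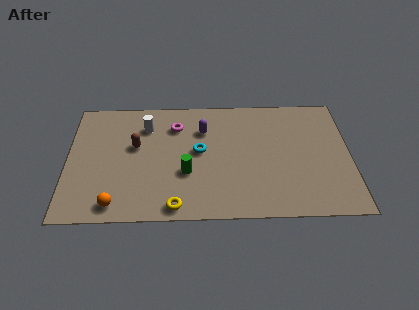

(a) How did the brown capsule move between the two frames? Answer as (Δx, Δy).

(-2.0, 0.9)

From the two frames, the brown capsule sits at roughly (5.2, 3.8) before and (3.2, 4.7) after.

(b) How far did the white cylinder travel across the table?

3.7

The white cylinder was near (1.2, 3.3) before and (3.7, 6.0) after, so it travelled √(2.5² + 2.7²) ≈ 3.7 units.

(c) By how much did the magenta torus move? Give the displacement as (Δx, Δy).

(2.7, 1.9)

The magenta torus started near (2.4, 4.1) and ended near (5.1, 6.0).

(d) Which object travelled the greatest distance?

the white cylinder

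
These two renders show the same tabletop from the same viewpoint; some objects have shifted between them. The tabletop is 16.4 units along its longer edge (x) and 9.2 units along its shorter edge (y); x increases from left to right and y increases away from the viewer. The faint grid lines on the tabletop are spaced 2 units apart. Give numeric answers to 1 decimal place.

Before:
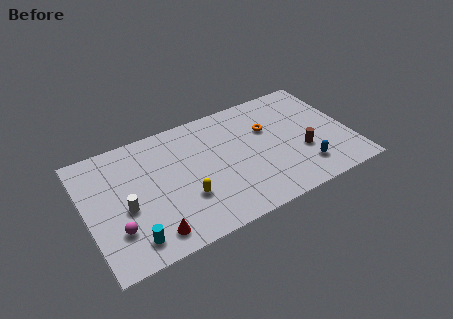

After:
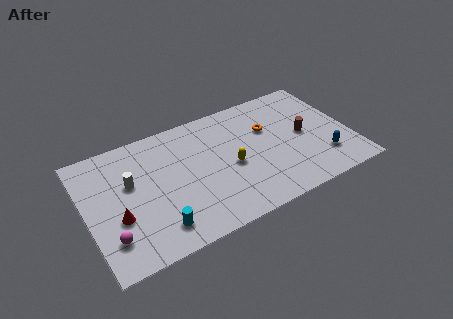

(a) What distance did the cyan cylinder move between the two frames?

1.6

The cyan cylinder moved from about (2.4, 1.5) to (4.0, 1.7), a distance of √(1.6² + 0.2²) ≈ 1.6.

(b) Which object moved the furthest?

the yellow capsule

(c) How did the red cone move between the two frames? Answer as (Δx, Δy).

(-1.8, 2.0)

The red cone started near (3.6, 1.4) and ended near (1.8, 3.4).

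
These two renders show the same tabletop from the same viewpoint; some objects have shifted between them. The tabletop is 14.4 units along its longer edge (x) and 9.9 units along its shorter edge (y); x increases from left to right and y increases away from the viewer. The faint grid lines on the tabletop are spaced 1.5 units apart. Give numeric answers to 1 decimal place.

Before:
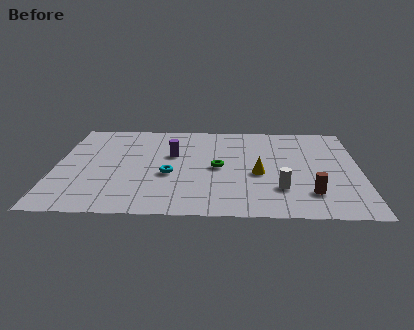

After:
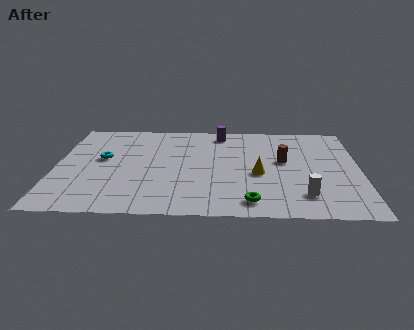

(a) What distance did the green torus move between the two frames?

3.7

The green torus was near (7.7, 4.8) before and (9.2, 1.4) after, so it travelled √(1.5² + 3.4²) ≈ 3.7 units.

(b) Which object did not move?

the yellow cone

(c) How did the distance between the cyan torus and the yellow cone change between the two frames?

+3.3

Before: roughly 4.2 units apart; after: 7.5. That's 3.3 units further apart.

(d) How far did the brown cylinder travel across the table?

3.5

The brown cylinder moved from about (12.0, 2.3) to (10.8, 5.6), a distance of √(1.2² + 3.3²) ≈ 3.5.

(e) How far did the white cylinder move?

1.3

From (10.6, 2.7) to (11.7, 2.1), the white cylinder covered √(1.1² + 0.6²) ≈ 1.3 units.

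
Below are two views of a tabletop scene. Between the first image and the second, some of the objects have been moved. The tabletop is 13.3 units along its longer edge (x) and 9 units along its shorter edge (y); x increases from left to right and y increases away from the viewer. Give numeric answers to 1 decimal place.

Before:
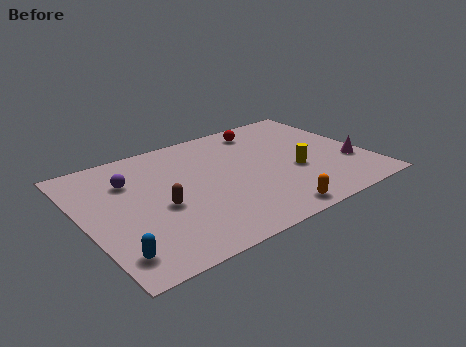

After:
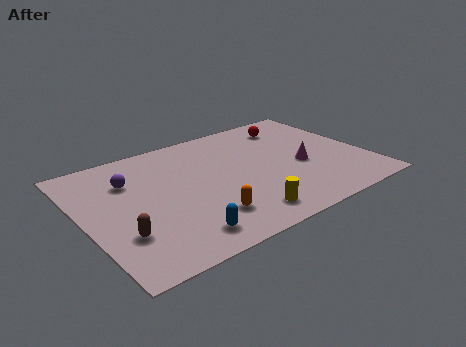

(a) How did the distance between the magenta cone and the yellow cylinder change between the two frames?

+1.5

Before: roughly 2.7 units apart; after: 4.2. That's 1.5 units further apart.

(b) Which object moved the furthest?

the yellow cylinder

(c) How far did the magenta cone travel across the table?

2.4

The magenta cone was near (12.4, 2.9) before and (10.2, 3.8) after, so it travelled √(2.2² + 0.9²) ≈ 2.4 units.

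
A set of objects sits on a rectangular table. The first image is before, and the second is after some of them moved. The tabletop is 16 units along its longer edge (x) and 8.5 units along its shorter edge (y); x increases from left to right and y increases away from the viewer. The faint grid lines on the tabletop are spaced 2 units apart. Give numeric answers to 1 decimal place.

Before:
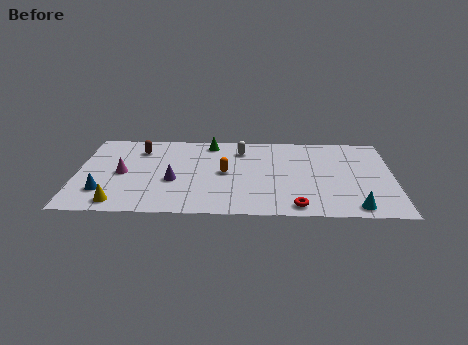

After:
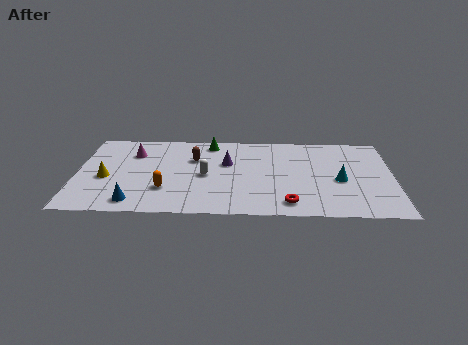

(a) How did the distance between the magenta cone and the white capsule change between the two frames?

-2.2

They were about 6.5 units apart before and 4.3 after — 2.2 units closer together.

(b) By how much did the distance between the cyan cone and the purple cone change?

-3.5

They were about 9.4 units apart before and 5.9 after — 3.5 units closer together.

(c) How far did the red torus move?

0.5

From (11.1, 1.0) to (10.7, 1.3), the red torus covered √(0.4² + 0.3²) ≈ 0.5 units.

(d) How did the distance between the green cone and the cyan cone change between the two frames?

-2.1

The distance was about 9.7 in the first image and 7.6 in the second, so they moved 2.1 units closer together.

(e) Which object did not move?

the green cone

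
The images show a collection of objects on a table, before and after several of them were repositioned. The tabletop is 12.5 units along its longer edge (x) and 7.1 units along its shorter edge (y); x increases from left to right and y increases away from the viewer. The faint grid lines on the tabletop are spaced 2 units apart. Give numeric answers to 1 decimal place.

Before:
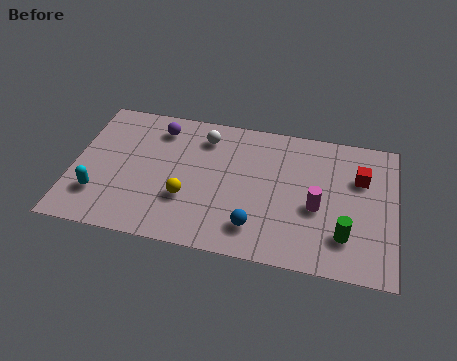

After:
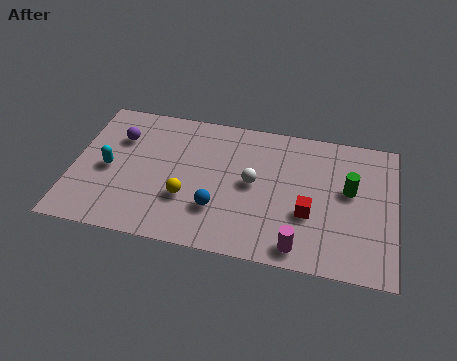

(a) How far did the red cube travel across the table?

2.9

From (11.1, 4.8) to (9.2, 2.6), the red cube covered √(1.9² + 2.2²) ≈ 2.9 units.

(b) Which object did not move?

the yellow sphere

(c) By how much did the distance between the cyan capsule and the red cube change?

-2.6

The distance was about 10.4 in the first image and 7.8 in the second, so they moved 2.6 units closer together.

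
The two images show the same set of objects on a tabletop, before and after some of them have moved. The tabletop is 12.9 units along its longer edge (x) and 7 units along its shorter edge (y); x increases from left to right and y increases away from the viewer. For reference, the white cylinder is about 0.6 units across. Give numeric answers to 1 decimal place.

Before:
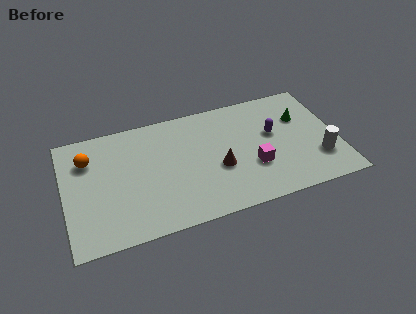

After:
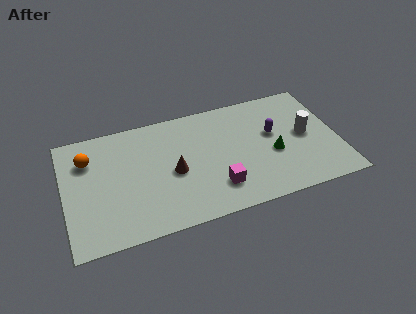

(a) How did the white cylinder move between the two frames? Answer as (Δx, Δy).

(-0.5, 1.6)

The white cylinder started near (11.9, 2.0) and ended near (11.4, 3.6).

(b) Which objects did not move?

the purple capsule and the orange sphere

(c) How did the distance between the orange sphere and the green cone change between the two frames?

-1.2

Before: roughly 10.1 units apart; after: 8.9. That's 1.2 units closer together.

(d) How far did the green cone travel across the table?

2.3

The green cone was near (11.3, 4.7) before and (9.8, 2.9) after, so it travelled √(1.5² + 1.8²) ≈ 2.3 units.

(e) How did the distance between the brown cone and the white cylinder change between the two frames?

+1.5

The distance was about 4.8 in the first image and 6.3 in the second, so they moved 1.5 units further apart.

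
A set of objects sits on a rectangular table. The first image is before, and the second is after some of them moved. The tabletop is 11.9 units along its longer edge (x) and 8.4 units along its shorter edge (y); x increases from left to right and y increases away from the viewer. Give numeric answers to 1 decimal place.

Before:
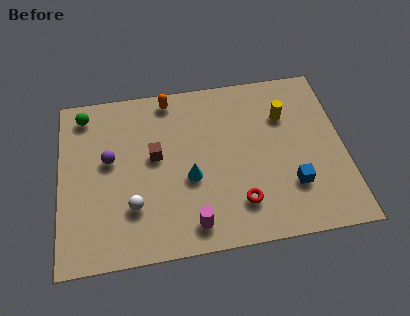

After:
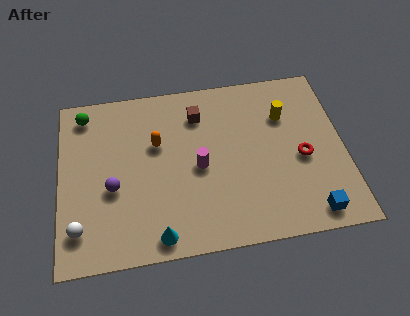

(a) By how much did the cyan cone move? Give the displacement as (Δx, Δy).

(-1.4, -2.5)

The cyan cone was at about (5.4, 3.4) and moved to about (4.0, 0.9).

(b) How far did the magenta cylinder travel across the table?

2.7

The magenta cylinder was near (5.4, 1.2) before and (5.8, 3.9) after, so it travelled √(0.4² + 2.7²) ≈ 2.7 units.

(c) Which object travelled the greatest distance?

the red torus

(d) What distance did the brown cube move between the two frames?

2.6

The brown cube moved from about (4.0, 4.7) to (5.9, 6.5), a distance of √(1.9² + 1.8²) ≈ 2.6.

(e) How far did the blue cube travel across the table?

1.6

The blue cube moved from about (9.6, 2.4) to (10.3, 1.0), a distance of √(0.7² + 1.4²) ≈ 1.6.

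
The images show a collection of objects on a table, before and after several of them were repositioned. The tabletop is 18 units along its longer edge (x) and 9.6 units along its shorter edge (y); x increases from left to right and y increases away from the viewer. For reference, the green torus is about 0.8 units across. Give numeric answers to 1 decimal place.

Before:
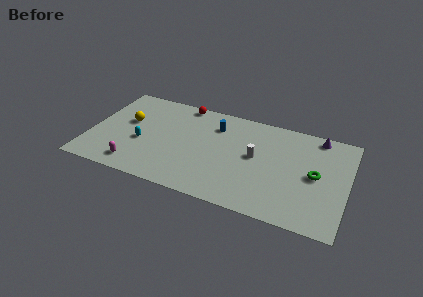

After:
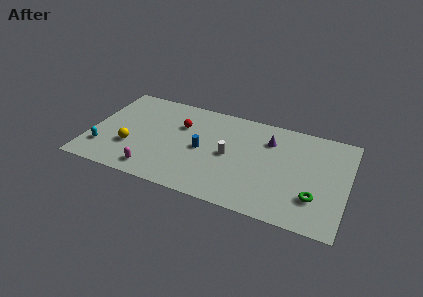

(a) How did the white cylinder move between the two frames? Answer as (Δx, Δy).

(-1.8, -0.5)

The white cylinder started near (11.6, 5.2) and ended near (9.8, 4.7).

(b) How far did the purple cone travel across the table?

3.6

The purple cone moved from about (15.7, 8.6) to (12.4, 7.1), a distance of √(3.3² + 1.5²) ≈ 3.6.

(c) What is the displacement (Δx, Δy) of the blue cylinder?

(-0.7, -2.7)

From the two frames, the blue cylinder sits at roughly (8.6, 7.3) before and (7.9, 4.6) after.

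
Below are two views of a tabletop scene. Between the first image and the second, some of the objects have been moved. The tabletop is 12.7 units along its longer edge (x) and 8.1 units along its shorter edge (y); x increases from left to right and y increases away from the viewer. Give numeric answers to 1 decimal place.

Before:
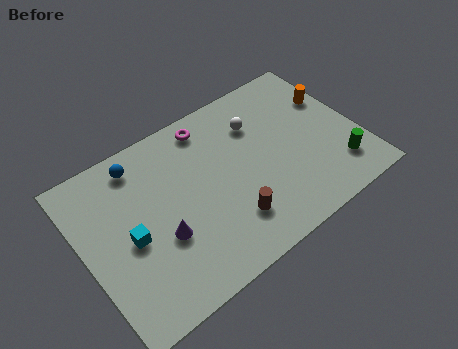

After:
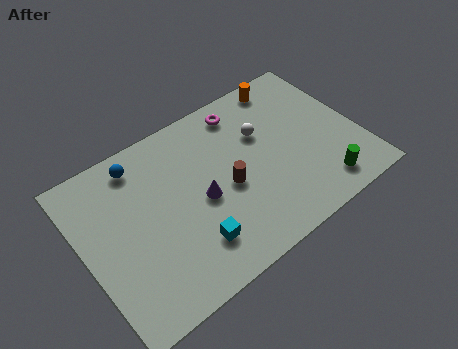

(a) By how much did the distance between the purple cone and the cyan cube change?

+0.5

They were about 1.5 units apart before and 2.0 after — 0.5 units further apart.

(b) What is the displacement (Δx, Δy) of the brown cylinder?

(0.2, 1.6)

The brown cylinder was at about (6.3, 2.0) and moved to about (6.5, 3.6).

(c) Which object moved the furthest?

the cyan cube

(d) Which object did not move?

the blue sphere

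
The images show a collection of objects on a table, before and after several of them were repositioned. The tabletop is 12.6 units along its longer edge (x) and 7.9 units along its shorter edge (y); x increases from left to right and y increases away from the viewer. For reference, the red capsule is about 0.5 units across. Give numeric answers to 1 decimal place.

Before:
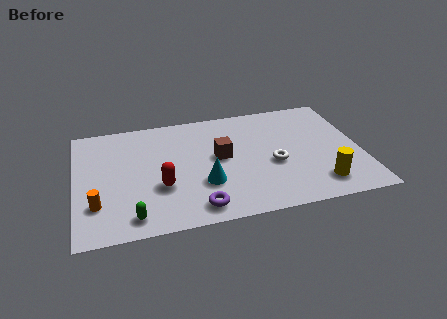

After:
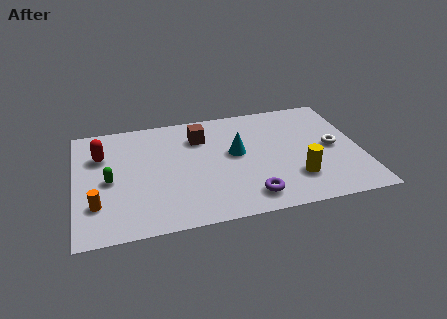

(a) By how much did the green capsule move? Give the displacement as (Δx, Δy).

(-0.9, 2.6)

The green capsule was at about (2.4, 1.1) and moved to about (1.5, 3.7).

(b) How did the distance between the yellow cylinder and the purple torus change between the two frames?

-3.2

They were about 5.4 units apart before and 2.2 after — 3.2 units closer together.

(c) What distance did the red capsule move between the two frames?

3.7

From (3.7, 2.8) to (1.2, 5.5), the red capsule covered √(2.5² + 2.7²) ≈ 3.7 units.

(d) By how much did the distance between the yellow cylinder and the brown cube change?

+0.5

They were about 5.0 units apart before and 5.5 after — 0.5 units further apart.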